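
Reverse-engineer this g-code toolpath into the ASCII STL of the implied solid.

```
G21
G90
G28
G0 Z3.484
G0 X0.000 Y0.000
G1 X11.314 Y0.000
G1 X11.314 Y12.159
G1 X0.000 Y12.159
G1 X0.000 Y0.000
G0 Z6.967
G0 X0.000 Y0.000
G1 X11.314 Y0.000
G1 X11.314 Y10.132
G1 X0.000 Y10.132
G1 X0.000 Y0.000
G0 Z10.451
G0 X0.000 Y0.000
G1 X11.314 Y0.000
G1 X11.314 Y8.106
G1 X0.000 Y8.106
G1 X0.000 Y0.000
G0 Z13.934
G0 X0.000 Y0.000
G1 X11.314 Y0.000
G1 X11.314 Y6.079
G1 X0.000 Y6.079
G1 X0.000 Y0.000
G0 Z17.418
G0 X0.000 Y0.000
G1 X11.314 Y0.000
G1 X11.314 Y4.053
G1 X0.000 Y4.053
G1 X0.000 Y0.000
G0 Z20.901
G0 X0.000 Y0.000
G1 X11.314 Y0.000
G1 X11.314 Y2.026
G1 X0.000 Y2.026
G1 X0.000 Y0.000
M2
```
solid part
  facet normal 0.0000 0.0000 -1.0000
    outer loop
      vertex 11.314 14.185 0.000
      vertex 11.314 0.000 0.000
      vertex 0.000 0.000 0.000
    endloop
  endfacet
  facet normal 0.0000 0.0000 -1.0000
    outer loop
      vertex 0.000 14.185 0.000
      vertex 11.314 14.185 0.000
      vertex 0.000 0.000 0.000
    endloop
  endfacet
  facet normal 0.0000 -1.0000 0.0000
    outer loop
      vertex 0.000 0.000 0.000
      vertex 11.314 0.000 0.000
      vertex 11.314 0.000 24.385
    endloop
  endfacet
  facet normal 0.0000 -1.0000 0.0000
    outer loop
      vertex 0.000 0.000 0.000
      vertex 11.314 0.000 24.385
      vertex 0.000 0.000 24.385
    endloop
  endfacet
  facet normal 0.0000 0.8644 0.5028
    outer loop
      vertex 0.000 0.000 24.385
      vertex 11.314 0.000 24.385
      vertex 11.314 14.185 0.000
    endloop
  endfacet
  facet normal 0.0000 0.8644 0.5028
    outer loop
      vertex 0.000 0.000 24.385
      vertex 11.314 14.185 0.000
      vertex 0.000 14.185 0.000
    endloop
  endfacet
  facet normal -1.0000 0.0000 0.0000
    outer loop
      vertex 0.000 0.000 24.385
      vertex 0.000 14.185 0.000
      vertex 0.000 0.000 0.000
    endloop
  endfacet
  facet normal 1.0000 0.0000 0.0000
    outer loop
      vertex 11.314 0.000 0.000
      vertex 11.314 14.185 0.000
      vertex 11.314 0.000 24.385
    endloop
  endfacet
endsolid part

The G0 Z moves step by Δz≈3.484 mm. The G1 loops shrink linearly with z, so the solid tapers from its base footprint up to z≈24.4. Closing with a flat bottom cap and the tapered top and triangulating gives 8 facets — a wedge (ramp): 11.3 × 14.2 mm base, rising to 24.4 mm along the y=0 edge and sloping linearly to z=0 at y=14.2.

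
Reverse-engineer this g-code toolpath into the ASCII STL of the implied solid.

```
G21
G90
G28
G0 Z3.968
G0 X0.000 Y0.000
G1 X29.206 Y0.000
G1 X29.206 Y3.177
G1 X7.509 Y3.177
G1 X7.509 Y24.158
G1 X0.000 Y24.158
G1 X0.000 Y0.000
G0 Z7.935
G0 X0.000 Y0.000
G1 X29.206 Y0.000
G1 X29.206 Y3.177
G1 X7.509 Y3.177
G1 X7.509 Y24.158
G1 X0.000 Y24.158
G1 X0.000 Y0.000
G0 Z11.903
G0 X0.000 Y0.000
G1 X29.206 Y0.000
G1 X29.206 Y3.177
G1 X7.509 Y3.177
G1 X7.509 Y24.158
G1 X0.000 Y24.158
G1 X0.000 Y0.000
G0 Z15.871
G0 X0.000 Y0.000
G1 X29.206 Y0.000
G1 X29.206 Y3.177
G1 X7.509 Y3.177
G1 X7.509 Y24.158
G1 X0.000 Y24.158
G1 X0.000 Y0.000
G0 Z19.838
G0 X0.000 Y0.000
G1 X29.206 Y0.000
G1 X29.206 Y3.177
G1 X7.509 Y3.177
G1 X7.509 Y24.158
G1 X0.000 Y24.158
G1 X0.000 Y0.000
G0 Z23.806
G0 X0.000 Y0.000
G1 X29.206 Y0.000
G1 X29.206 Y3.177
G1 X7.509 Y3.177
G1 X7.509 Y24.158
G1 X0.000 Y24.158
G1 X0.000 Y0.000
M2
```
solid part
  facet normal 0.0000 0.0000 -1.0000
    outer loop
      vertex 29.206 3.177 0.000
      vertex 29.206 0.000 0.000
      vertex 0.000 0.000 0.000
    endloop
  endfacet
  facet normal 0.0000 0.0000 -1.0000
    outer loop
      vertex 7.509 3.177 0.000
      vertex 29.206 3.177 0.000
      vertex 0.000 0.000 0.000
    endloop
  endfacet
  facet normal 0.0000 0.0000 -1.0000
    outer loop
      vertex 7.509 24.158 0.000
      vertex 7.509 3.177 0.000
      vertex 0.000 0.000 0.000
    endloop
  endfacet
  facet normal 0.0000 0.0000 -1.0000
    outer loop
      vertex 0.000 24.158 0.000
      vertex 7.509 24.158 0.000
      vertex 0.000 0.000 0.000
    endloop
  endfacet
  facet normal 0.0000 0.0000 1.0000
    outer loop
      vertex 0.000 0.000 23.806
      vertex 29.206 0.000 23.806
      vertex 29.206 3.177 23.806
    endloop
  endfacet
  facet normal 0.0000 0.0000 1.0000
    outer loop
      vertex 0.000 0.000 23.806
      vertex 29.206 3.177 23.806
      vertex 7.509 3.177 23.806
    endloop
  endfacet
  facet normal 0.0000 0.0000 1.0000
    outer loop
      vertex 0.000 0.000 23.806
      vertex 7.509 3.177 23.806
      vertex 7.509 24.158 23.806
    endloop
  endfacet
  facet normal 0.0000 0.0000 1.0000
    outer loop
      vertex 0.000 0.000 23.806
      vertex 7.509 24.158 23.806
      vertex 0.000 24.158 23.806
    endloop
  endfacet
  facet normal 0.0000 -1.0000 0.0000
    outer loop
      vertex 0.000 0.000 0.000
      vertex 29.206 0.000 0.000
      vertex 29.206 0.000 23.806
    endloop
  endfacet
  facet normal 0.0000 -1.0000 0.0000
    outer loop
      vertex 0.000 0.000 0.000
      vertex 29.206 0.000 23.806
      vertex 0.000 0.000 23.806
    endloop
  endfacet
  facet normal 1.0000 0.0000 0.0000
    outer loop
      vertex 29.206 0.000 0.000
      vertex 29.206 3.177 0.000
      vertex 29.206 3.177 23.806
    endloop
  endfacet
  facet normal 1.0000 0.0000 0.0000
    outer loop
      vertex 29.206 0.000 0.000
      vertex 29.206 3.177 23.806
      vertex 29.206 0.000 23.806
    endloop
  endfacet
  facet normal 0.0000 1.0000 0.0000
    outer loop
      vertex 29.206 3.177 0.000
      vertex 7.509 3.177 0.000
      vertex 7.509 3.177 23.806
    endloop
  endfacet
  facet normal 0.0000 1.0000 0.0000
    outer loop
      vertex 29.206 3.177 0.000
      vertex 7.509 3.177 23.806
      vertex 29.206 3.177 23.806
    endloop
  endfacet
  facet normal 1.0000 0.0000 0.0000
    outer loop
      vertex 7.509 3.177 0.000
      vertex 7.509 24.158 0.000
      vertex 7.509 24.158 23.806
    endloop
  endfacet
  facet normal 1.0000 0.0000 0.0000
    outer loop
      vertex 7.509 3.177 0.000
      vertex 7.509 24.158 23.806
      vertex 7.509 3.177 23.806
    endloop
  endfacet
  facet normal 0.0000 1.0000 0.0000
    outer loop
      vertex 7.509 24.158 0.000
      vertex 0.000 24.158 0.000
      vertex 0.000 24.158 23.806
    endloop
  endfacet
  facet normal 0.0000 1.0000 0.0000
    outer loop
      vertex 7.509 24.158 0.000
      vertex 0.000 24.158 23.806
      vertex 7.509 24.158 23.806
    endloop
  endfacet
  facet normal -1.0000 0.0000 0.0000
    outer loop
      vertex 0.000 24.158 0.000
      vertex 0.000 0.000 0.000
      vertex 0.000 0.000 23.806
    endloop
  endfacet
  facet normal -1.0000 0.0000 0.0000
    outer loop
      vertex 0.000 24.158 0.000
      vertex 0.000 0.000 23.806
      vertex 0.000 24.158 23.806
    endloop
  endfacet
endsolid part

The G0 Z moves step by Δz≈3.968 mm. Every layer's G1 loop is the same polygon, so the solid is a straight extrusion of it from z=0 to z≈23.8. Closing with flat bottom and top caps and triangulating gives 20 facets — an L-shaped prism: outer 29.2 × 24.2 mm, arm thicknesses ≈ 3.18 mm (horizontal) and 7.51 mm (vertical), extruded 23.8 mm in z.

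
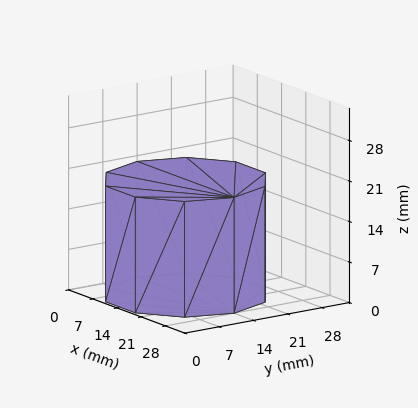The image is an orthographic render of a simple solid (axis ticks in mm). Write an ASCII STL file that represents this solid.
Reading the render: the shape is a regular 10-sided prism (a cylinder approximated with 10 flat sides), circumscribed radius ≈ 14 mm, height ≈ 20 mm (dimensions read to the nearest mm from the axis ticks). For the STL, each face is triangulated and given an outward normal.

solid part
  facet normal 0.0000 0.0000 -1.0000
    outer loop
      vertex 18.3 27.3 0.0
      vertex 25.3 22.2 0.0
      vertex 28.0 14.0 0.0
    endloop
  endfacet
  facet normal 0.0000 0.0000 -1.0000
    outer loop
      vertex 9.7 27.3 0.0
      vertex 18.3 27.3 0.0
      vertex 28.0 14.0 0.0
    endloop
  endfacet
  facet normal 0.0000 0.0000 -1.0000
    outer loop
      vertex 2.7 22.2 0.0
      vertex 9.7 27.3 0.0
      vertex 28.0 14.0 0.0
    endloop
  endfacet
  facet normal 0.0000 0.0000 -1.0000
    outer loop
      vertex 0.0 14.0 0.0
      vertex 2.7 22.2 0.0
      vertex 28.0 14.0 0.0
    endloop
  endfacet
  facet normal 0.0000 0.0000 -1.0000
    outer loop
      vertex 2.7 5.8 0.0
      vertex 0.0 14.0 0.0
      vertex 28.0 14.0 0.0
    endloop
  endfacet
  facet normal 0.0000 0.0000 -1.0000
    outer loop
      vertex 9.7 0.7 0.0
      vertex 2.7 5.8 0.0
      vertex 28.0 14.0 0.0
    endloop
  endfacet
  facet normal 0.0000 0.0000 -1.0000
    outer loop
      vertex 18.3 0.7 0.0
      vertex 9.7 0.7 0.0
      vertex 28.0 14.0 0.0
    endloop
  endfacet
  facet normal 0.0000 0.0000 -1.0000
    outer loop
      vertex 25.3 5.8 0.0
      vertex 18.3 0.7 0.0
      vertex 28.0 14.0 0.0
    endloop
  endfacet
  facet normal 0.0000 0.0000 1.0000
    outer loop
      vertex 28.0 14.0 20.0
      vertex 25.3 22.2 20.0
      vertex 18.3 27.3 20.0
    endloop
  endfacet
  facet normal 0.0000 0.0000 1.0000
    outer loop
      vertex 28.0 14.0 20.0
      vertex 18.3 27.3 20.0
      vertex 9.7 27.3 20.0
    endloop
  endfacet
  facet normal 0.0000 0.0000 1.0000
    outer loop
      vertex 28.0 14.0 20.0
      vertex 9.7 27.3 20.0
      vertex 2.7 22.2 20.0
    endloop
  endfacet
  facet normal 0.0000 0.0000 1.0000
    outer loop
      vertex 28.0 14.0 20.0
      vertex 2.7 22.2 20.0
      vertex 0.0 14.0 20.0
    endloop
  endfacet
  facet normal 0.0000 0.0000 1.0000
    outer loop
      vertex 28.0 14.0 20.0
      vertex 0.0 14.0 20.0
      vertex 2.7 5.8 20.0
    endloop
  endfacet
  facet normal 0.0000 0.0000 1.0000
    outer loop
      vertex 28.0 14.0 20.0
      vertex 2.7 5.8 20.0
      vertex 9.7 0.7 20.0
    endloop
  endfacet
  facet normal 0.0000 0.0000 1.0000
    outer loop
      vertex 28.0 14.0 20.0
      vertex 9.7 0.7 20.0
      vertex 18.3 0.7 20.0
    endloop
  endfacet
  facet normal 0.0000 0.0000 1.0000
    outer loop
      vertex 28.0 14.0 20.0
      vertex 18.3 0.7 20.0
      vertex 25.3 5.8 20.0
    endloop
  endfacet
  facet normal 0.9498 0.3128 0.0000
    outer loop
      vertex 28.0 14.0 0.0
      vertex 25.3 22.2 0.0
      vertex 25.3 22.2 20.0
    endloop
  endfacet
  facet normal 0.9498 0.3128 0.0000
    outer loop
      vertex 28.0 14.0 0.0
      vertex 25.3 22.2 20.0
      vertex 28.0 14.0 20.0
    endloop
  endfacet
  facet normal 0.5889 0.8082 0.0000
    outer loop
      vertex 25.3 22.2 0.0
      vertex 18.3 27.3 0.0
      vertex 18.3 27.3 20.0
    endloop
  endfacet
  facet normal 0.5889 0.8082 0.0000
    outer loop
      vertex 25.3 22.2 0.0
      vertex 18.3 27.3 20.0
      vertex 25.3 22.2 20.0
    endloop
  endfacet
  facet normal 0.0000 1.0000 0.0000
    outer loop
      vertex 18.3 27.3 0.0
      vertex 9.7 27.3 0.0
      vertex 9.7 27.3 20.0
    endloop
  endfacet
  facet normal 0.0000 1.0000 0.0000
    outer loop
      vertex 18.3 27.3 0.0
      vertex 9.7 27.3 20.0
      vertex 18.3 27.3 20.0
    endloop
  endfacet
  facet normal -0.5889 0.8082 0.0000
    outer loop
      vertex 9.7 27.3 0.0
      vertex 2.7 22.2 0.0
      vertex 2.7 22.2 20.0
    endloop
  endfacet
  facet normal -0.5889 0.8082 0.0000
    outer loop
      vertex 9.7 27.3 0.0
      vertex 2.7 22.2 20.0
      vertex 9.7 27.3 20.0
    endloop
  endfacet
  facet normal -0.9498 0.3128 0.0000
    outer loop
      vertex 2.7 22.2 0.0
      vertex 0.0 14.0 0.0
      vertex 0.0 14.0 20.0
    endloop
  endfacet
  facet normal -0.9498 0.3128 0.0000
    outer loop
      vertex 2.7 22.2 0.0
      vertex 0.0 14.0 20.0
      vertex 2.7 22.2 20.0
    endloop
  endfacet
  facet normal -0.9498 -0.3128 0.0000
    outer loop
      vertex 0.0 14.0 0.0
      vertex 2.7 5.8 0.0
      vertex 2.7 5.8 20.0
    endloop
  endfacet
  facet normal -0.9498 -0.3128 0.0000
    outer loop
      vertex 0.0 14.0 0.0
      vertex 2.7 5.8 20.0
      vertex 0.0 14.0 20.0
    endloop
  endfacet
  facet normal -0.5889 -0.8082 0.0000
    outer loop
      vertex 2.7 5.8 0.0
      vertex 9.7 0.7 0.0
      vertex 9.7 0.7 20.0
    endloop
  endfacet
  facet normal -0.5889 -0.8082 0.0000
    outer loop
      vertex 2.7 5.8 0.0
      vertex 9.7 0.7 20.0
      vertex 2.7 5.8 20.0
    endloop
  endfacet
  facet normal 0.0000 -1.0000 0.0000
    outer loop
      vertex 9.7 0.7 0.0
      vertex 18.3 0.7 0.0
      vertex 18.3 0.7 20.0
    endloop
  endfacet
  facet normal 0.0000 -1.0000 0.0000
    outer loop
      vertex 9.7 0.7 0.0
      vertex 18.3 0.7 20.0
      vertex 9.7 0.7 20.0
    endloop
  endfacet
  facet normal 0.5889 -0.8082 0.0000
    outer loop
      vertex 18.3 0.7 0.0
      vertex 25.3 5.8 0.0
      vertex 25.3 5.8 20.0
    endloop
  endfacet
  facet normal 0.5889 -0.8082 0.0000
    outer loop
      vertex 18.3 0.7 0.0
      vertex 25.3 5.8 20.0
      vertex 18.3 0.7 20.0
    endloop
  endfacet
  facet normal 0.9498 -0.3128 0.0000
    outer loop
      vertex 25.3 5.8 0.0
      vertex 28.0 14.0 0.0
      vertex 28.0 14.0 20.0
    endloop
  endfacet
  facet normal 0.9498 -0.3128 0.0000
    outer loop
      vertex 25.3 5.8 0.0
      vertex 28.0 14.0 20.0
      vertex 25.3 5.8 20.0
    endloop
  endfacet
endsolid part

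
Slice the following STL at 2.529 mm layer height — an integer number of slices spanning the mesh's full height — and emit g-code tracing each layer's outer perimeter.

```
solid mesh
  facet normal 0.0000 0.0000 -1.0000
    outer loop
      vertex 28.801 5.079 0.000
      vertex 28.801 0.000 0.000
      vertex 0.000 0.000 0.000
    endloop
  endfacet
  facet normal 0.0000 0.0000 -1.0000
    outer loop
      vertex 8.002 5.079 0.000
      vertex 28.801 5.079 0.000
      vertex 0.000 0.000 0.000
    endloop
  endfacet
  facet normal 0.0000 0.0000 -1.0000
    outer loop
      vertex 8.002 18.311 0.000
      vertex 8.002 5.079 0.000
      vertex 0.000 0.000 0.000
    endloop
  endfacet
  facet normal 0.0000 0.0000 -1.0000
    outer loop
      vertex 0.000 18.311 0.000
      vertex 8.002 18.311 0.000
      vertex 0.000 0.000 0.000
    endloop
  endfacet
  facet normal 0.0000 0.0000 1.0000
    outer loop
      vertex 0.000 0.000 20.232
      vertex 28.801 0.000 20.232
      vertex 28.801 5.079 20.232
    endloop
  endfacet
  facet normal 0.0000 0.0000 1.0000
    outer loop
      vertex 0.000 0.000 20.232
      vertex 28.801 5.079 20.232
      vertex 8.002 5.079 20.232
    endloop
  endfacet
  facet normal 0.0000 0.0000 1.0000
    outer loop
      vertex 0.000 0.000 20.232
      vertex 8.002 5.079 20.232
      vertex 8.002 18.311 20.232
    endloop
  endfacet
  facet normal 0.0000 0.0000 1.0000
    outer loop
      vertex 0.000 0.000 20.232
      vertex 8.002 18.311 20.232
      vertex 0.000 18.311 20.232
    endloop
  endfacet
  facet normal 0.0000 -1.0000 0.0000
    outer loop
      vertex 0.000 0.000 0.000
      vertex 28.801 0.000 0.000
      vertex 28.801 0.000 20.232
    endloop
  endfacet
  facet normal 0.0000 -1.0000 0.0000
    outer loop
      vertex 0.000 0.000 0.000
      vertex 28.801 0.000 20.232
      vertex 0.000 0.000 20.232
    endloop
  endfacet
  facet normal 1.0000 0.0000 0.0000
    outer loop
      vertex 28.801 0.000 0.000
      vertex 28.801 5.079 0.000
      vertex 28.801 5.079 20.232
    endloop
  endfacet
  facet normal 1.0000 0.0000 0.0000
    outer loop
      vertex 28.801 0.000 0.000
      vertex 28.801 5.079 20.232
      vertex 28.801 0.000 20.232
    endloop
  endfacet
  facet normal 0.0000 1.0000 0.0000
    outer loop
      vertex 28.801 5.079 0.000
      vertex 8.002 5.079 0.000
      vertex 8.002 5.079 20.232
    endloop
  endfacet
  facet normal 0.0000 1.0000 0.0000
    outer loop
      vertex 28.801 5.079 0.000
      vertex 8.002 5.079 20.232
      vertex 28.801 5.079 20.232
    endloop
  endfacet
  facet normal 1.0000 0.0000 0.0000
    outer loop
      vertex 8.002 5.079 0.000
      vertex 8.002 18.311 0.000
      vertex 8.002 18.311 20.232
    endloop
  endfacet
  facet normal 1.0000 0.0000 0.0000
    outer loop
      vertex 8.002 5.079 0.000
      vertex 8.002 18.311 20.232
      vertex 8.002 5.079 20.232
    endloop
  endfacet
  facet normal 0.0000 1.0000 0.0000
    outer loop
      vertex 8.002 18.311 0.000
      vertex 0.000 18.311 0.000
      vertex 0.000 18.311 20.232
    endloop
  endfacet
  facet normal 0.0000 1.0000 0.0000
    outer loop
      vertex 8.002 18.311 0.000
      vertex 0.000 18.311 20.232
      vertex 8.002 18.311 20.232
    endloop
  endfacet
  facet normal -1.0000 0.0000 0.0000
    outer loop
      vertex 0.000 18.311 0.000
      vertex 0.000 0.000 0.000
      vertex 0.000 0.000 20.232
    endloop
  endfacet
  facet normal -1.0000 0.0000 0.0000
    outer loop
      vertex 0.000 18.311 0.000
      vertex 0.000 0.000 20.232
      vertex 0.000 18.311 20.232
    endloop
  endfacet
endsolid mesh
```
; perimeter-only toolpath
G21 ; units = mm
G90 ; absolute positioning
G28 ; home
; layer 1
G0 Z2.529
G0 X0.000 Y0.000
G1 X28.801 Y0.000
G1 X28.801 Y5.079
G1 X8.002 Y5.079
G1 X8.002 Y18.311
G1 X0.000 Y18.311
G1 X0.000 Y0.000
; layer 2
G0 Z5.058
G0 X0.000 Y0.000
G1 X28.801 Y0.000
G1 X28.801 Y5.079
G1 X8.002 Y5.079
G1 X8.002 Y18.311
G1 X0.000 Y18.311
G1 X0.000 Y0.000
; layer 3
G0 Z7.587
G0 X0.000 Y0.000
G1 X28.801 Y0.000
G1 X28.801 Y5.079
G1 X8.002 Y5.079
G1 X8.002 Y18.311
G1 X0.000 Y18.311
G1 X0.000 Y0.000
; layer 4
G0 Z10.116
G0 X0.000 Y0.000
G1 X28.801 Y0.000
G1 X28.801 Y5.079
G1 X8.002 Y5.079
G1 X8.002 Y18.311
G1 X0.000 Y18.311
G1 X0.000 Y0.000
; layer 5
G0 Z12.645
G0 X0.000 Y0.000
G1 X28.801 Y0.000
G1 X28.801 Y5.079
G1 X8.002 Y5.079
G1 X8.002 Y18.311
G1 X0.000 Y18.311
G1 X0.000 Y0.000
; layer 6
G0 Z15.174
G0 X0.000 Y0.000
G1 X28.801 Y0.000
G1 X28.801 Y5.079
G1 X8.002 Y5.079
G1 X8.002 Y18.311
G1 X0.000 Y18.311
G1 X0.000 Y0.000
; layer 7
G0 Z17.703
G0 X0.000 Y0.000
G1 X28.801 Y0.000
G1 X28.801 Y5.079
G1 X8.002 Y5.079
G1 X8.002 Y18.311
G1 X0.000 Y18.311
G1 X0.000 Y0.000
; layer 8
G0 Z20.232
G0 X0.000 Y0.000
G1 X28.801 Y0.000
G1 X28.801 Y5.079
G1 X8.002 Y5.079
G1 X8.002 Y18.311
G1 X0.000 Y18.311
G1 X0.000 Y0.000
M2 ; end

The solid is an L-shaped prism: outer 28.8 × 18.3 mm, arm thicknesses ≈ 5.08 mm (horizontal) and 8 mm (vertical), extruded 20.2 mm in z. Slicing at Δz = 2.529 mm — 8 equal slices spanning the solid's height, so layer i sits at z = i·h/8 — gives 8 non-empty perimeters. Each is a 6-segment closed polygon; G0 lifts to the layer z and rapids to the start vertex, then G1 traces the edges.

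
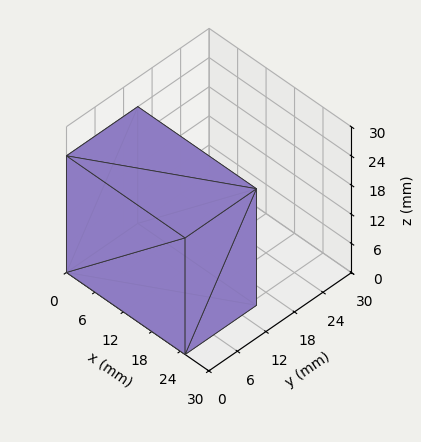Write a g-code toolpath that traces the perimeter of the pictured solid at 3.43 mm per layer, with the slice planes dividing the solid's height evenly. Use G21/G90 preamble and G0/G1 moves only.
Reading the render: the shape is a rectangular box, roughly 25 × 15 mm footprint and 24 mm tall (dimensions read to the nearest mm from the axis ticks). For the g-code, the solid's height is divided into equal slices at the stated Δz and each level perimeter traced with G1 moves after a G0 lift.

; perimeter-only toolpath
G21 ; units = mm
G90 ; absolute positioning
G28 ; home
; layer 1
G0 Z3.43
G0 X0.00 Y0.00
G1 X25.00 Y0.00
G1 X25.00 Y15.00
G1 X0.00 Y15.00
G1 X0.00 Y0.00
; layer 2
G0 Z6.86
G0 X0.00 Y0.00
G1 X25.00 Y0.00
G1 X25.00 Y15.00
G1 X0.00 Y15.00
G1 X0.00 Y0.00
; layer 3
G0 Z10.29
G0 X0.00 Y0.00
G1 X25.00 Y0.00
G1 X25.00 Y15.00
G1 X0.00 Y15.00
G1 X0.00 Y0.00
; layer 4
G0 Z13.71
G0 X0.00 Y0.00
G1 X25.00 Y0.00
G1 X25.00 Y15.00
G1 X0.00 Y15.00
G1 X0.00 Y0.00
; layer 5
G0 Z17.14
G0 X0.00 Y0.00
G1 X25.00 Y0.00
G1 X25.00 Y15.00
G1 X0.00 Y15.00
G1 X0.00 Y0.00
; layer 6
G0 Z20.57
G0 X0.00 Y0.00
G1 X25.00 Y0.00
G1 X25.00 Y15.00
G1 X0.00 Y15.00
G1 X0.00 Y0.00
; layer 7
G0 Z24.00
G0 X0.00 Y0.00
G1 X25.00 Y0.00
G1 X25.00 Y15.00
G1 X0.00 Y15.00
G1 X0.00 Y0.00
M2 ; end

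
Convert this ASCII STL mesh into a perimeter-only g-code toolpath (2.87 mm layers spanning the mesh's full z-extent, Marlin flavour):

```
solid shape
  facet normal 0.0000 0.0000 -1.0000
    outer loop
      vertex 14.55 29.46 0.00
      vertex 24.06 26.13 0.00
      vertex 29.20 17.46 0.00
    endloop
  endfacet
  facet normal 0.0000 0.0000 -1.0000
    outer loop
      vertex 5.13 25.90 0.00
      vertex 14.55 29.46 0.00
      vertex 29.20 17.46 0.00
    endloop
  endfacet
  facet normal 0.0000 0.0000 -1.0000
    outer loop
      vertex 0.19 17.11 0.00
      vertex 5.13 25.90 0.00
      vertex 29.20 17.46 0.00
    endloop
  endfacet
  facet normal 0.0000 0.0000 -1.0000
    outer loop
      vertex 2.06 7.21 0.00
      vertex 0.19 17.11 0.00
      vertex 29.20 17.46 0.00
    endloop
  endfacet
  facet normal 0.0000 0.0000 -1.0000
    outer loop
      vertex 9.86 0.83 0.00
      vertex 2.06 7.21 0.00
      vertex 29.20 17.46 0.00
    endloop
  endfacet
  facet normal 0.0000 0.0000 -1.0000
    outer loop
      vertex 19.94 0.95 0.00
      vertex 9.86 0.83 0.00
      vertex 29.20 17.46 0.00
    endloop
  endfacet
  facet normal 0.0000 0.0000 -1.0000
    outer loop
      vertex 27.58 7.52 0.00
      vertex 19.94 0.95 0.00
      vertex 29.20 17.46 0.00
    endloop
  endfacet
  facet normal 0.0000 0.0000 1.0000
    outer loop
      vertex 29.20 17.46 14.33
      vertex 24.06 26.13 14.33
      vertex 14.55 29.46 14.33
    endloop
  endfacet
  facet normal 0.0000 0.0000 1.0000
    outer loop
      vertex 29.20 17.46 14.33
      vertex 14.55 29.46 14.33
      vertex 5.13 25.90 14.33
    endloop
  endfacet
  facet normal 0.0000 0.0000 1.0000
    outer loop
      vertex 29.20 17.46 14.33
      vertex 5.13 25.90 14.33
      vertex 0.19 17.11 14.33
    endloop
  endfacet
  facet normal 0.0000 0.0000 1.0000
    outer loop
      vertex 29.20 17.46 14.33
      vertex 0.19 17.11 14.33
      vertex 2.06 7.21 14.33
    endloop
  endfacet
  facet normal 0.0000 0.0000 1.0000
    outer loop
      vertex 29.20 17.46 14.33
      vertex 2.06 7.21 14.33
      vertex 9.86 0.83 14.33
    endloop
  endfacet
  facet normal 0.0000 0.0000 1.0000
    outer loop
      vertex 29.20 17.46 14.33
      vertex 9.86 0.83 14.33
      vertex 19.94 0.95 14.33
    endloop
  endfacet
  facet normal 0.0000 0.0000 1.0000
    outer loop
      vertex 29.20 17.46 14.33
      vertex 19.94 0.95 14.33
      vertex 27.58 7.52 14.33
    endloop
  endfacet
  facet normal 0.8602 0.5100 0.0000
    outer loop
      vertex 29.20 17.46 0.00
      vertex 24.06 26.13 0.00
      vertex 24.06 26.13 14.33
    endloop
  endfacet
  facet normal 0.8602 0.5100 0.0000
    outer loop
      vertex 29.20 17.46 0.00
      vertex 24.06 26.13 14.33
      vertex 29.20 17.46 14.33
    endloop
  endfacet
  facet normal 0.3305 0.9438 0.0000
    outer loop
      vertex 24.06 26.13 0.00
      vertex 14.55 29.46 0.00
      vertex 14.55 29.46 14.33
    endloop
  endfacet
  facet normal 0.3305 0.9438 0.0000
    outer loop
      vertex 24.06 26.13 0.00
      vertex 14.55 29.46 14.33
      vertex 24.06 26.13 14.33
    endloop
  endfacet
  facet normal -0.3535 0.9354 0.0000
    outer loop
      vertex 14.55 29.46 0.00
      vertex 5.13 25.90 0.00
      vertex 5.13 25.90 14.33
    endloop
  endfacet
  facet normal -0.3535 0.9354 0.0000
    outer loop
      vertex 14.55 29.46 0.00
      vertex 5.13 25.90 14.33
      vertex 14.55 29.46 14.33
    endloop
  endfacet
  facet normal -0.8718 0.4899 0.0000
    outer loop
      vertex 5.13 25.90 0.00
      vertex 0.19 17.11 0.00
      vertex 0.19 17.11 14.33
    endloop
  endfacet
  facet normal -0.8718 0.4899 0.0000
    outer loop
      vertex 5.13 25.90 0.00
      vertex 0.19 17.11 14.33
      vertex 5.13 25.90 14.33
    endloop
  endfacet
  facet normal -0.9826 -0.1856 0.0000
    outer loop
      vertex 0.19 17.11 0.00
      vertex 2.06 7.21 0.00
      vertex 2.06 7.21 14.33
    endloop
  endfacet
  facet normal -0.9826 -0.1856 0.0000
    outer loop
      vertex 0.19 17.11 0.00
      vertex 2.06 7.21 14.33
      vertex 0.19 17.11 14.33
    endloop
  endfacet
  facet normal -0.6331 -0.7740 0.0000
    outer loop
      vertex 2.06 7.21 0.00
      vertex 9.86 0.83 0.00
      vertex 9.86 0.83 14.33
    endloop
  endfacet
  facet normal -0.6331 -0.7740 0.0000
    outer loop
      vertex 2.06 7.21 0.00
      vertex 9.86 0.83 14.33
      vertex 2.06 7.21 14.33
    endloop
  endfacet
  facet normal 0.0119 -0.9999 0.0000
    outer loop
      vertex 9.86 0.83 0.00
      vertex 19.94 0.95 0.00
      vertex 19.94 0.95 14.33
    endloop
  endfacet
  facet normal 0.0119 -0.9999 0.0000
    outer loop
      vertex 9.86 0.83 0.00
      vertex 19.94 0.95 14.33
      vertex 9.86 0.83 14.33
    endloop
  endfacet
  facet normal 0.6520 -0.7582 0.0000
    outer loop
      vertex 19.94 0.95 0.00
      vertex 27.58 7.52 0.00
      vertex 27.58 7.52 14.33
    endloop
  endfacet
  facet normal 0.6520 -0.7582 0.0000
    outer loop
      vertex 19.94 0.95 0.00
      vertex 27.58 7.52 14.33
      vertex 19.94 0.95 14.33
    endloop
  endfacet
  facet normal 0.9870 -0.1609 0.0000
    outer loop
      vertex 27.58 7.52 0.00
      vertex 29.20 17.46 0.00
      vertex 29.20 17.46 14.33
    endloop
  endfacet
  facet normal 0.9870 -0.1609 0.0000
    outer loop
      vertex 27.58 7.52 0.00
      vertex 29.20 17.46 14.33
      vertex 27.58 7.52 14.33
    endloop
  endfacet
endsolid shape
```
; perimeter-only toolpath
G21 ; units = mm
G90 ; absolute positioning
G28 ; home
; layer 1
G0 Z2.87
G0 X29.20 Y17.46
G1 X24.06 Y26.13
G1 X14.55 Y29.46
G1 X5.13 Y25.90
G1 X0.19 Y17.11
G1 X2.06 Y7.21
G1 X9.86 Y0.83
G1 X19.94 Y0.95
G1 X27.58 Y7.52
G1 X29.20 Y17.46
; layer 2
G0 Z5.73
G0 X29.20 Y17.46
G1 X24.06 Y26.13
G1 X14.55 Y29.46
G1 X5.13 Y25.90
G1 X0.19 Y17.11
G1 X2.06 Y7.21
G1 X9.86 Y0.83
G1 X19.94 Y0.95
G1 X27.58 Y7.52
G1 X29.20 Y17.46
; layer 3
G0 Z8.60
G0 X29.20 Y17.46
G1 X24.06 Y26.13
G1 X14.55 Y29.46
G1 X5.13 Y25.90
G1 X0.19 Y17.11
G1 X2.06 Y7.21
G1 X9.86 Y0.83
G1 X19.94 Y0.95
G1 X27.58 Y7.52
G1 X29.20 Y17.46
; layer 4
G0 Z11.46
G0 X29.20 Y17.46
G1 X24.06 Y26.13
G1 X14.55 Y29.46
G1 X5.13 Y25.90
G1 X0.19 Y17.11
G1 X2.06 Y7.21
G1 X9.86 Y0.83
G1 X19.94 Y0.95
G1 X27.58 Y7.52
G1 X29.20 Y17.46
; layer 5
G0 Z14.33
G0 X29.20 Y17.46
G1 X24.06 Y26.13
G1 X14.55 Y29.46
G1 X5.13 Y25.90
G1 X0.19 Y17.11
G1 X2.06 Y7.21
G1 X9.86 Y0.83
G1 X19.94 Y0.95
G1 X27.58 Y7.52
G1 X29.20 Y17.46
M2 ; end

The solid is a regular 9-sided prism (a cylinder approximated with 9 flat sides), circumscribed radius ≈ 14.7 mm, height ≈ 14.3 mm. Slicing at Δz = 2.87 mm — 5 equal slices spanning the solid's height, so layer i sits at z = i·h/5 — gives 5 non-empty perimeters. Each is a 9-segment closed polygon; G0 lifts to the layer z and rapids to the start vertex, then G1 traces the edges.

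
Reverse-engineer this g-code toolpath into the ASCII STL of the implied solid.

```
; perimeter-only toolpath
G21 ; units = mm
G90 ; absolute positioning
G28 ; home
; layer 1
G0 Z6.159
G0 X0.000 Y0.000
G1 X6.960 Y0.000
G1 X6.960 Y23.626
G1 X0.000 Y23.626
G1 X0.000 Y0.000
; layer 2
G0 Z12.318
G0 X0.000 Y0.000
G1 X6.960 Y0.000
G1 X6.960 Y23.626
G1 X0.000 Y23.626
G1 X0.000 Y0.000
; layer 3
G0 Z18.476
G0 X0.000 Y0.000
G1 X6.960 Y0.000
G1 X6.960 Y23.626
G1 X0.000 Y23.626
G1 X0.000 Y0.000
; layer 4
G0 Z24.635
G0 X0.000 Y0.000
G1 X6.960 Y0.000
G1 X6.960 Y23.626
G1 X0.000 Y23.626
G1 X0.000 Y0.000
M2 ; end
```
solid part
  facet normal 0.0000 0.0000 -1.0000
    outer loop
      vertex 6.960 23.626 0.000
      vertex 6.960 0.000 0.000
      vertex 0.000 0.000 0.000
    endloop
  endfacet
  facet normal 0.0000 0.0000 -1.0000
    outer loop
      vertex 0.000 23.626 0.000
      vertex 6.960 23.626 0.000
      vertex 0.000 0.000 0.000
    endloop
  endfacet
  facet normal 0.0000 0.0000 1.0000
    outer loop
      vertex 0.000 0.000 24.635
      vertex 6.960 0.000 24.635
      vertex 6.960 23.626 24.635
    endloop
  endfacet
  facet normal 0.0000 0.0000 1.0000
    outer loop
      vertex 0.000 0.000 24.635
      vertex 6.960 23.626 24.635
      vertex 0.000 23.626 24.635
    endloop
  endfacet
  facet normal 0.0000 -1.0000 0.0000
    outer loop
      vertex 0.000 0.000 0.000
      vertex 6.960 0.000 0.000
      vertex 6.960 0.000 24.635
    endloop
  endfacet
  facet normal 0.0000 -1.0000 0.0000
    outer loop
      vertex 0.000 0.000 0.000
      vertex 6.960 0.000 24.635
      vertex 0.000 0.000 24.635
    endloop
  endfacet
  facet normal 0.0000 1.0000 0.0000
    outer loop
      vertex 6.960 23.626 24.635
      vertex 6.960 23.626 0.000
      vertex 0.000 23.626 0.000
    endloop
  endfacet
  facet normal 0.0000 1.0000 0.0000
    outer loop
      vertex 0.000 23.626 24.635
      vertex 6.960 23.626 24.635
      vertex 0.000 23.626 0.000
    endloop
  endfacet
  facet normal -1.0000 0.0000 0.0000
    outer loop
      vertex 0.000 23.626 24.635
      vertex 0.000 23.626 0.000
      vertex 0.000 0.000 0.000
    endloop
  endfacet
  facet normal -1.0000 0.0000 0.0000
    outer loop
      vertex 0.000 0.000 24.635
      vertex 0.000 23.626 24.635
      vertex 0.000 0.000 0.000
    endloop
  endfacet
  facet normal 1.0000 0.0000 0.0000
    outer loop
      vertex 6.960 0.000 0.000
      vertex 6.960 23.626 0.000
      vertex 6.960 23.626 24.635
    endloop
  endfacet
  facet normal 1.0000 0.0000 0.0000
    outer loop
      vertex 6.960 0.000 0.000
      vertex 6.960 23.626 24.635
      vertex 6.960 0.000 24.635
    endloop
  endfacet
endsolid part

The G0 Z moves step by Δz≈6.159 mm. Every layer's G1 loop is the same polygon, so the solid is a straight extrusion of it from z=0 to z≈24.6. Closing with flat bottom and top caps and triangulating gives 12 facets — a rectangular box, roughly 6.96 × 23.6 mm footprint and 24.6 mm tall.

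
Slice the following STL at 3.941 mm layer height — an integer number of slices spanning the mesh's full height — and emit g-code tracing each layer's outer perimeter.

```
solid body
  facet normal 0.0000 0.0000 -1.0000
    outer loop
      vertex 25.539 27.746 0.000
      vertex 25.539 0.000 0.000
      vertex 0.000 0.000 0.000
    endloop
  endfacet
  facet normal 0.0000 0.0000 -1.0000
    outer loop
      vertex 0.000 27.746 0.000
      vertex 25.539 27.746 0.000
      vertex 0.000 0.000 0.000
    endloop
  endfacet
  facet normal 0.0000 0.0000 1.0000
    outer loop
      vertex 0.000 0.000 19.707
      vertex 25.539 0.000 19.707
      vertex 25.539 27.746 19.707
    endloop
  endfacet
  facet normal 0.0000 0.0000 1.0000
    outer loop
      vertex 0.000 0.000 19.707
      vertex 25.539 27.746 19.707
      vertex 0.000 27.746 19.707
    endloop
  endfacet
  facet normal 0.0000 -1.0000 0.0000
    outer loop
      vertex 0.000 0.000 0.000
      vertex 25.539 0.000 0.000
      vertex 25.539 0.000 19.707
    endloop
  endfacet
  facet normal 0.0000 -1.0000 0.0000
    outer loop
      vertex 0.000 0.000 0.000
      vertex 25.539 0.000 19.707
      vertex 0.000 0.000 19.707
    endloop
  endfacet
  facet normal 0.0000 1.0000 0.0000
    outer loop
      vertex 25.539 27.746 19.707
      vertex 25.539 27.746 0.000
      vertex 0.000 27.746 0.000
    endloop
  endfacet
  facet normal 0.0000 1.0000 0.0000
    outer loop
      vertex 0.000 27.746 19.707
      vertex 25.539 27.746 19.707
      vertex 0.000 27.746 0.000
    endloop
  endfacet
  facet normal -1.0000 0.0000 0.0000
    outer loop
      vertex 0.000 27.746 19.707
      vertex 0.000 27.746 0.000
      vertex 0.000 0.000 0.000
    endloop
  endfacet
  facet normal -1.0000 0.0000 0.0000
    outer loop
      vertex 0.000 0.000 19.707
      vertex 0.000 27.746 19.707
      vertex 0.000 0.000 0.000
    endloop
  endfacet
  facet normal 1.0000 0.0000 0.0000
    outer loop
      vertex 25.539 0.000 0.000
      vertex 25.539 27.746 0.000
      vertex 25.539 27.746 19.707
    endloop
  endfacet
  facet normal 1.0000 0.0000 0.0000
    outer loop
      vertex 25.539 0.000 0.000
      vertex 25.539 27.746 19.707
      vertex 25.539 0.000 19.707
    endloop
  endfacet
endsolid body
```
; perimeter-only toolpath
G21 ; units = mm
G90 ; absolute positioning
G28 ; home
; layer 1
G0 Z3.941
G0 X0.000 Y0.000
G1 X25.539 Y0.000
G1 X25.539 Y27.746
G1 X0.000 Y27.746
G1 X0.000 Y0.000
; layer 2
G0 Z7.883
G0 X0.000 Y0.000
G1 X25.539 Y0.000
G1 X25.539 Y27.746
G1 X0.000 Y27.746
G1 X0.000 Y0.000
; layer 3
G0 Z11.824
G0 X0.000 Y0.000
G1 X25.539 Y0.000
G1 X25.539 Y27.746
G1 X0.000 Y27.746
G1 X0.000 Y0.000
; layer 4
G0 Z15.766
G0 X0.000 Y0.000
G1 X25.539 Y0.000
G1 X25.539 Y27.746
G1 X0.000 Y27.746
G1 X0.000 Y0.000
; layer 5
G0 Z19.707
G0 X0.000 Y0.000
G1 X25.539 Y0.000
G1 X25.539 Y27.746
G1 X0.000 Y27.746
G1 X0.000 Y0.000
M2 ; end

The solid is a rectangular box, roughly 25.5 × 27.7 mm footprint and 19.7 mm tall. Slicing at Δz = 3.941 mm — 5 equal slices spanning the solid's height, so layer i sits at z = i·h/5 — gives 5 non-empty perimeters. Each is a 4-segment closed polygon; G0 lifts to the layer z and rapids to the start vertex, then G1 traces the edges.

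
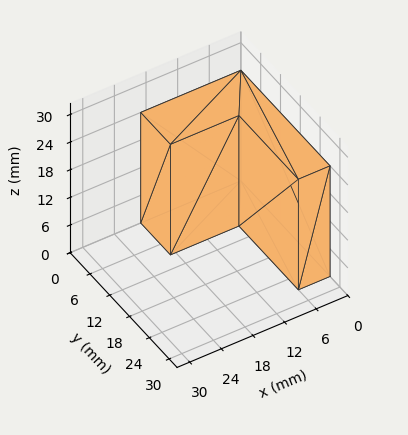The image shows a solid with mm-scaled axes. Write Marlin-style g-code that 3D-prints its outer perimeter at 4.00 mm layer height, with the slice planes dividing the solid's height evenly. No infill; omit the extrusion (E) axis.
Reading the render: the shape is an L-shaped prism: outer 19 × 27 mm, arm thicknesses ≈ 9 mm (horizontal) and 6 mm (vertical), extruded 24 mm in z (dimensions read to the nearest mm from the axis ticks). For the g-code, the solid's height is divided into equal slices at the stated Δz and each level perimeter traced with G1 moves after a G0 lift.

; perimeter-only toolpath
G21 ; units = mm
G90 ; absolute positioning
G28 ; home
; layer 1
G0 Z4.00
G0 X0.00 Y0.00
G1 X19.00 Y0.00
G1 X19.00 Y9.00
G1 X6.00 Y9.00
G1 X6.00 Y27.00
G1 X0.00 Y27.00
G1 X0.00 Y0.00
; layer 2
G0 Z8.00
G0 X0.00 Y0.00
G1 X19.00 Y0.00
G1 X19.00 Y9.00
G1 X6.00 Y9.00
G1 X6.00 Y27.00
G1 X0.00 Y27.00
G1 X0.00 Y0.00
; layer 3
G0 Z12.00
G0 X0.00 Y0.00
G1 X19.00 Y0.00
G1 X19.00 Y9.00
G1 X6.00 Y9.00
G1 X6.00 Y27.00
G1 X0.00 Y27.00
G1 X0.00 Y0.00
; layer 4
G0 Z16.00
G0 X0.00 Y0.00
G1 X19.00 Y0.00
G1 X19.00 Y9.00
G1 X6.00 Y9.00
G1 X6.00 Y27.00
G1 X0.00 Y27.00
G1 X0.00 Y0.00
; layer 5
G0 Z20.00
G0 X0.00 Y0.00
G1 X19.00 Y0.00
G1 X19.00 Y9.00
G1 X6.00 Y9.00
G1 X6.00 Y27.00
G1 X0.00 Y27.00
G1 X0.00 Y0.00
; layer 6
G0 Z24.00
G0 X0.00 Y0.00
G1 X19.00 Y0.00
G1 X19.00 Y9.00
G1 X6.00 Y9.00
G1 X6.00 Y27.00
G1 X0.00 Y27.00
G1 X0.00 Y0.00
M2 ; end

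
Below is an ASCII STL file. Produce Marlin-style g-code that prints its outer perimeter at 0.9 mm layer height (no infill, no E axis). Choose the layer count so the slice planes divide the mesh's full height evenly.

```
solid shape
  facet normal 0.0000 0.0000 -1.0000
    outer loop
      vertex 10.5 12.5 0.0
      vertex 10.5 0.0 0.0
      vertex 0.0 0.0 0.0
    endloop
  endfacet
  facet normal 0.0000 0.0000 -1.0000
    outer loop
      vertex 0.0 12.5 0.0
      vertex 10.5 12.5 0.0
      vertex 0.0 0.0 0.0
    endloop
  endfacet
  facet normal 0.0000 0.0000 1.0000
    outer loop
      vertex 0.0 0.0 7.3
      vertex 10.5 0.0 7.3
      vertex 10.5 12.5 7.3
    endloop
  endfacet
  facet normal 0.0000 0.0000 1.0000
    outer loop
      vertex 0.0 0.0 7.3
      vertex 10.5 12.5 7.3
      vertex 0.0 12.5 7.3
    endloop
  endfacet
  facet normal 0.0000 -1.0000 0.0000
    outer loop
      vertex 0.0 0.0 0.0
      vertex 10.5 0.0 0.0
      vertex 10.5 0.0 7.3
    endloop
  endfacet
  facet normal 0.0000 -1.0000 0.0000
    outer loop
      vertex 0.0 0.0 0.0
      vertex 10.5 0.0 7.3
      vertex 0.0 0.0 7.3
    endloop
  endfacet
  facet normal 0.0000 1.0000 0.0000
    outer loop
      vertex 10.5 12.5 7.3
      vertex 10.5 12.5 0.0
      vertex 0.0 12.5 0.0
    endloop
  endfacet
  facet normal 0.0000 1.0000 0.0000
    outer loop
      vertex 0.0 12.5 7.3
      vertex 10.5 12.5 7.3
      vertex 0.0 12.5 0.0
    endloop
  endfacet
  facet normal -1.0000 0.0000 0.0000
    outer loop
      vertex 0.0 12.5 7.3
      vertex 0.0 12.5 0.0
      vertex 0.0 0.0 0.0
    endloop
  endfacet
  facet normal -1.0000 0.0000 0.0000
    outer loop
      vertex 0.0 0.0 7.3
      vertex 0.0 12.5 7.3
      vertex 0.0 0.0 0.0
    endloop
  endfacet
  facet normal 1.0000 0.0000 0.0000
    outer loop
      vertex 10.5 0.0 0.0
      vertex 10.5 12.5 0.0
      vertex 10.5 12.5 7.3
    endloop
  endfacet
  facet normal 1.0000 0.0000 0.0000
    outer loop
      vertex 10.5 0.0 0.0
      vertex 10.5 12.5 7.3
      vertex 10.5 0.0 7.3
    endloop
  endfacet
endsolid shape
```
; perimeter-only toolpath
G21 ; units = mm
G90 ; absolute positioning
G28 ; home
; layer 1
G0 Z0.9
G0 X0.0 Y0.0
G1 X10.5 Y0.0
G1 X10.5 Y12.5
G1 X0.0 Y12.5
G1 X0.0 Y0.0
; layer 2
G0 Z1.8
G0 X0.0 Y0.0
G1 X10.5 Y0.0
G1 X10.5 Y12.5
G1 X0.0 Y12.5
G1 X0.0 Y0.0
; layer 3
G0 Z2.7
G0 X0.0 Y0.0
G1 X10.5 Y0.0
G1 X10.5 Y12.5
G1 X0.0 Y12.5
G1 X0.0 Y0.0
; layer 4
G0 Z3.6
G0 X0.0 Y0.0
G1 X10.5 Y0.0
G1 X10.5 Y12.5
G1 X0.0 Y12.5
G1 X0.0 Y0.0
; layer 5
G0 Z4.6
G0 X0.0 Y0.0
G1 X10.5 Y0.0
G1 X10.5 Y12.5
G1 X0.0 Y12.5
G1 X0.0 Y0.0
; layer 6
G0 Z5.5
G0 X0.0 Y0.0
G1 X10.5 Y0.0
G1 X10.5 Y12.5
G1 X0.0 Y12.5
G1 X0.0 Y0.0
; layer 7
G0 Z6.4
G0 X0.0 Y0.0
G1 X10.5 Y0.0
G1 X10.5 Y12.5
G1 X0.0 Y12.5
G1 X0.0 Y0.0
; layer 8
G0 Z7.3
G0 X0.0 Y0.0
G1 X10.5 Y0.0
G1 X10.5 Y12.5
G1 X0.0 Y12.5
G1 X0.0 Y0.0
M2 ; end

The solid is a rectangular box, roughly 10.5 × 12.5 mm footprint and 7.3 mm tall. Slicing at Δz = 0.9 mm — 8 equal slices spanning the solid's height, so layer i sits at z = i·h/8 — gives 8 non-empty perimeters. Each is a 4-segment closed polygon; G0 lifts to the layer z and rapids to the start vertex, then G1 traces the edges.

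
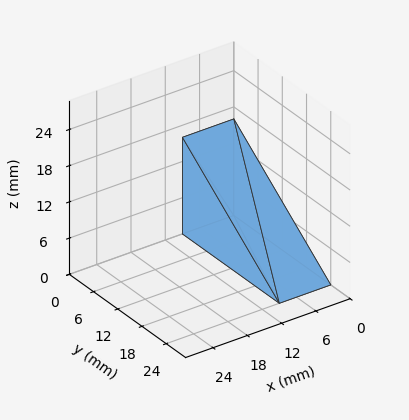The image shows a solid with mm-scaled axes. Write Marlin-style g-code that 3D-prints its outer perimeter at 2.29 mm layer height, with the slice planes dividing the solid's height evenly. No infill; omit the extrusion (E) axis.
Reading the render: the shape is a wedge (ramp): 9 × 24 mm base, rising to 16 mm along the y=0 edge and sloping linearly to z=0 at y=24 (dimensions read to the nearest mm from the axis ticks). For the g-code, the solid's height is divided into equal slices at the stated Δz and each level perimeter traced with G1 moves after a G0 lift.

; perimeter-only toolpath
G21 ; units = mm
G90 ; absolute positioning
G28 ; home
; layer 1
G0 Z2.29
G0 X0.00 Y0.00
G1 X9.00 Y0.00
G1 X9.00 Y20.57
G1 X0.00 Y20.57
G1 X0.00 Y0.00
; layer 2
G0 Z4.57
G0 X0.00 Y0.00
G1 X9.00 Y0.00
G1 X9.00 Y17.14
G1 X0.00 Y17.14
G1 X0.00 Y0.00
; layer 3
G0 Z6.86
G0 X0.00 Y0.00
G1 X9.00 Y0.00
G1 X9.00 Y13.71
G1 X0.00 Y13.71
G1 X0.00 Y0.00
; layer 4
G0 Z9.14
G0 X0.00 Y0.00
G1 X9.00 Y0.00
G1 X9.00 Y10.29
G1 X0.00 Y10.29
G1 X0.00 Y0.00
; layer 5
G0 Z11.43
G0 X0.00 Y0.00
G1 X9.00 Y0.00
G1 X9.00 Y6.86
G1 X0.00 Y6.86
G1 X0.00 Y0.00
; layer 6
G0 Z13.71
G0 X0.00 Y0.00
G1 X9.00 Y0.00
G1 X9.00 Y3.43
G1 X0.00 Y3.43
G1 X0.00 Y0.00
M2 ; end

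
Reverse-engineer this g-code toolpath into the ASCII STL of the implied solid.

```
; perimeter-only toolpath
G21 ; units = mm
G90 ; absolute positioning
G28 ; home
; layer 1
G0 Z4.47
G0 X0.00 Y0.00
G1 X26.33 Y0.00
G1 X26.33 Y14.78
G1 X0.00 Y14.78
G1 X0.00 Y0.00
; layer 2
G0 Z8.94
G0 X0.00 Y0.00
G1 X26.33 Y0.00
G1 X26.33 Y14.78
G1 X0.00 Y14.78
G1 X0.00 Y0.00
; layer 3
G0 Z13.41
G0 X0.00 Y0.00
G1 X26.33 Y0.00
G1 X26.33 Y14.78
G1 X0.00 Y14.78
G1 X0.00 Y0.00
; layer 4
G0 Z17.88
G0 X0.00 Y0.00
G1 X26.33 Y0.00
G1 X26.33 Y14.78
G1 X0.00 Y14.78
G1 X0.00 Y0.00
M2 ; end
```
solid part
  facet normal 0.0000 0.0000 -1.0000
    outer loop
      vertex 26.33 14.78 0.00
      vertex 26.33 0.00 0.00
      vertex 0.00 0.00 0.00
    endloop
  endfacet
  facet normal 0.0000 0.0000 -1.0000
    outer loop
      vertex 0.00 14.78 0.00
      vertex 26.33 14.78 0.00
      vertex 0.00 0.00 0.00
    endloop
  endfacet
  facet normal 0.0000 0.0000 1.0000
    outer loop
      vertex 0.00 0.00 17.88
      vertex 26.33 0.00 17.88
      vertex 26.33 14.78 17.88
    endloop
  endfacet
  facet normal 0.0000 0.0000 1.0000
    outer loop
      vertex 0.00 0.00 17.88
      vertex 26.33 14.78 17.88
      vertex 0.00 14.78 17.88
    endloop
  endfacet
  facet normal 0.0000 -1.0000 0.0000
    outer loop
      vertex 0.00 0.00 0.00
      vertex 26.33 0.00 0.00
      vertex 26.33 0.00 17.88
    endloop
  endfacet
  facet normal 0.0000 -1.0000 0.0000
    outer loop
      vertex 0.00 0.00 0.00
      vertex 26.33 0.00 17.88
      vertex 0.00 0.00 17.88
    endloop
  endfacet
  facet normal 0.0000 1.0000 0.0000
    outer loop
      vertex 26.33 14.78 17.88
      vertex 26.33 14.78 0.00
      vertex 0.00 14.78 0.00
    endloop
  endfacet
  facet normal 0.0000 1.0000 0.0000
    outer loop
      vertex 0.00 14.78 17.88
      vertex 26.33 14.78 17.88
      vertex 0.00 14.78 0.00
    endloop
  endfacet
  facet normal -1.0000 0.0000 0.0000
    outer loop
      vertex 0.00 14.78 17.88
      vertex 0.00 14.78 0.00
      vertex 0.00 0.00 0.00
    endloop
  endfacet
  facet normal -1.0000 0.0000 0.0000
    outer loop
      vertex 0.00 0.00 17.88
      vertex 0.00 14.78 17.88
      vertex 0.00 0.00 0.00
    endloop
  endfacet
  facet normal 1.0000 0.0000 0.0000
    outer loop
      vertex 26.33 0.00 0.00
      vertex 26.33 14.78 0.00
      vertex 26.33 14.78 17.88
    endloop
  endfacet
  facet normal 1.0000 0.0000 0.0000
    outer loop
      vertex 26.33 0.00 0.00
      vertex 26.33 14.78 17.88
      vertex 26.33 0.00 17.88
    endloop
  endfacet
endsolid part

The G0 Z moves step by Δz≈4.47 mm. Every layer's G1 loop is the same polygon, so the solid is a straight extrusion of it from z=0 to z≈17.9. Closing with flat bottom and top caps and triangulating gives 12 facets — a rectangular box, roughly 26.3 × 14.8 mm footprint and 17.9 mm tall.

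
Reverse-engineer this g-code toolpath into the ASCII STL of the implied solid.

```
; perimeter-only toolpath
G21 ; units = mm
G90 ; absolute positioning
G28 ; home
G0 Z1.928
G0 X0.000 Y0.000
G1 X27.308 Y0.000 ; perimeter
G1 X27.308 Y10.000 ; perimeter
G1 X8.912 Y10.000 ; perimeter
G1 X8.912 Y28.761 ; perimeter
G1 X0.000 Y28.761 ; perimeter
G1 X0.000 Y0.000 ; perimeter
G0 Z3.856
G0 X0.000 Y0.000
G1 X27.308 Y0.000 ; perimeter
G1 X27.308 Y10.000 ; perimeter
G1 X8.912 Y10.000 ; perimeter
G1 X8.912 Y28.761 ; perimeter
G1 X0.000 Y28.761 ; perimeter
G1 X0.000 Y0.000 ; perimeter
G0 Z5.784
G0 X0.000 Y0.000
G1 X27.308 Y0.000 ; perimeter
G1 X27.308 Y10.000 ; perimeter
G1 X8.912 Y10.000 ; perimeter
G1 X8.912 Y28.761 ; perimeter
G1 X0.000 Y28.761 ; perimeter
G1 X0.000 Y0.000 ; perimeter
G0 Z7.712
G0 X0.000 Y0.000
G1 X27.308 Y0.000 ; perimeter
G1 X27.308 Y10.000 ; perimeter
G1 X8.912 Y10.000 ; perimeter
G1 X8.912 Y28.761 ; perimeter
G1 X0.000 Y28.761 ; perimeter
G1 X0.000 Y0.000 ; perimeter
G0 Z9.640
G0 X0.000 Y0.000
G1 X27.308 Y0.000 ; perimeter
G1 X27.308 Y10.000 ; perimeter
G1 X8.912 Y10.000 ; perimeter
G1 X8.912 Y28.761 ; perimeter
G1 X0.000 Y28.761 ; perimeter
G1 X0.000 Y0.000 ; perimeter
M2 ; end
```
solid part
  facet normal 0.0000 0.0000 -1.0000
    outer loop
      vertex 27.308 10.000 0.000
      vertex 27.308 0.000 0.000
      vertex 0.000 0.000 0.000
    endloop
  endfacet
  facet normal 0.0000 0.0000 -1.0000
    outer loop
      vertex 8.912 10.000 0.000
      vertex 27.308 10.000 0.000
      vertex 0.000 0.000 0.000
    endloop
  endfacet
  facet normal 0.0000 0.0000 -1.0000
    outer loop
      vertex 8.912 28.761 0.000
      vertex 8.912 10.000 0.000
      vertex 0.000 0.000 0.000
    endloop
  endfacet
  facet normal 0.0000 0.0000 -1.0000
    outer loop
      vertex 0.000 28.761 0.000
      vertex 8.912 28.761 0.000
      vertex 0.000 0.000 0.000
    endloop
  endfacet
  facet normal 0.0000 0.0000 1.0000
    outer loop
      vertex 0.000 0.000 9.640
      vertex 27.308 0.000 9.640
      vertex 27.308 10.000 9.640
    endloop
  endfacet
  facet normal 0.0000 0.0000 1.0000
    outer loop
      vertex 0.000 0.000 9.640
      vertex 27.308 10.000 9.640
      vertex 8.912 10.000 9.640
    endloop
  endfacet
  facet normal 0.0000 0.0000 1.0000
    outer loop
      vertex 0.000 0.000 9.640
      vertex 8.912 10.000 9.640
      vertex 8.912 28.761 9.640
    endloop
  endfacet
  facet normal 0.0000 0.0000 1.0000
    outer loop
      vertex 0.000 0.000 9.640
      vertex 8.912 28.761 9.640
      vertex 0.000 28.761 9.640
    endloop
  endfacet
  facet normal 0.0000 -1.0000 0.0000
    outer loop
      vertex 0.000 0.000 0.000
      vertex 27.308 0.000 0.000
      vertex 27.308 0.000 9.640
    endloop
  endfacet
  facet normal 0.0000 -1.0000 0.0000
    outer loop
      vertex 0.000 0.000 0.000
      vertex 27.308 0.000 9.640
      vertex 0.000 0.000 9.640
    endloop
  endfacet
  facet normal 1.0000 0.0000 0.0000
    outer loop
      vertex 27.308 0.000 0.000
      vertex 27.308 10.000 0.000
      vertex 27.308 10.000 9.640
    endloop
  endfacet
  facet normal 1.0000 0.0000 0.0000
    outer loop
      vertex 27.308 0.000 0.000
      vertex 27.308 10.000 9.640
      vertex 27.308 0.000 9.640
    endloop
  endfacet
  facet normal 0.0000 1.0000 0.0000
    outer loop
      vertex 27.308 10.000 0.000
      vertex 8.912 10.000 0.000
      vertex 8.912 10.000 9.640
    endloop
  endfacet
  facet normal 0.0000 1.0000 0.0000
    outer loop
      vertex 27.308 10.000 0.000
      vertex 8.912 10.000 9.640
      vertex 27.308 10.000 9.640
    endloop
  endfacet
  facet normal 1.0000 0.0000 0.0000
    outer loop
      vertex 8.912 10.000 0.000
      vertex 8.912 28.761 0.000
      vertex 8.912 28.761 9.640
    endloop
  endfacet
  facet normal 1.0000 0.0000 0.0000
    outer loop
      vertex 8.912 10.000 0.000
      vertex 8.912 28.761 9.640
      vertex 8.912 10.000 9.640
    endloop
  endfacet
  facet normal 0.0000 1.0000 0.0000
    outer loop
      vertex 8.912 28.761 0.000
      vertex 0.000 28.761 0.000
      vertex 0.000 28.761 9.640
    endloop
  endfacet
  facet normal 0.0000 1.0000 0.0000
    outer loop
      vertex 8.912 28.761 0.000
      vertex 0.000 28.761 9.640
      vertex 8.912 28.761 9.640
    endloop
  endfacet
  facet normal -1.0000 0.0000 0.0000
    outer loop
      vertex 0.000 28.761 0.000
      vertex 0.000 0.000 0.000
      vertex 0.000 0.000 9.640
    endloop
  endfacet
  facet normal -1.0000 0.0000 0.0000
    outer loop
      vertex 0.000 28.761 0.000
      vertex 0.000 0.000 9.640
      vertex 0.000 28.761 9.640
    endloop
  endfacet
endsolid part

The G0 Z moves step by Δz≈1.928 mm. Every layer's G1 loop is the same polygon, so the solid is a straight extrusion of it from z=0 to z≈9.64. Closing with flat bottom and top caps and triangulating gives 20 facets — an L-shaped prism: outer 27.3 × 28.8 mm, arm thicknesses ≈ 10 mm (horizontal) and 8.91 mm (vertical), extruded 9.64 mm in z.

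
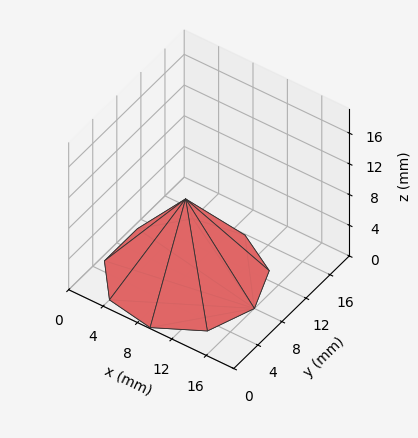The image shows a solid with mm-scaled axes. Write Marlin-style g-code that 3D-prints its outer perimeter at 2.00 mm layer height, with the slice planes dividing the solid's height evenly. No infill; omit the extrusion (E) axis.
Reading the render: the shape is a regular 9-sided pyramid, base circumscribed radius ≈ 8 mm, apex at z ≈ 10 mm (dimensions read to the nearest mm from the axis ticks). For the g-code, the solid's height is divided into equal slices at the stated Δz and each level perimeter traced with G1 moves after a G0 lift.

; perimeter-only toolpath
G21 ; units = mm
G90 ; absolute positioning
G28 ; home
; layer 1
G0 Z2.00
G0 X14.40 Y8.00
G1 X12.90 Y12.11
G1 X9.11 Y14.30
G1 X4.80 Y13.54
G1 X1.98 Y10.19
G1 X1.98 Y5.81
G1 X4.80 Y2.46
G1 X9.11 Y1.70
G1 X12.90 Y3.89
G1 X14.40 Y8.00
; layer 2
G0 Z4.00
G0 X12.80 Y8.00
G1 X11.68 Y11.08
G1 X8.83 Y12.73
G1 X5.60 Y12.16
G1 X3.49 Y9.64
G1 X3.49 Y6.36
G1 X5.60 Y3.84
G1 X8.83 Y3.27
G1 X11.68 Y4.92
G1 X12.80 Y8.00
; layer 3
G0 Z6.00
G0 X11.20 Y8.00
G1 X10.45 Y10.06
G1 X8.56 Y11.15
G1 X6.40 Y10.77
G1 X4.99 Y9.10
G1 X4.99 Y6.90
G1 X6.40 Y5.23
G1 X8.56 Y4.85
G1 X10.45 Y5.94
G1 X11.20 Y8.00
; layer 4
G0 Z8.00
G0 X9.60 Y8.00
G1 X9.23 Y9.03
G1 X8.28 Y9.58
G1 X7.20 Y9.39
G1 X6.50 Y8.55
G1 X6.50 Y7.45
G1 X7.20 Y6.61
G1 X8.28 Y6.42
G1 X9.23 Y6.97
G1 X9.60 Y8.00
M2 ; end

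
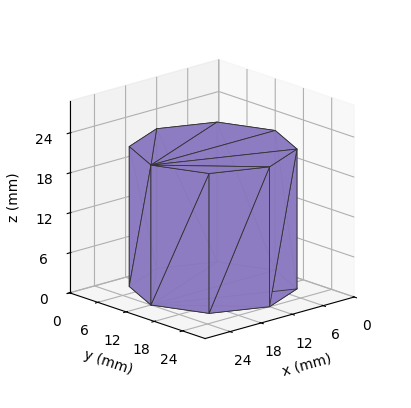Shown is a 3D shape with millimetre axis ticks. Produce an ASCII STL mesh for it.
Reading the render: the shape is a regular 8-sided prism (a cylinder approximated with 8 flat sides), circumscribed radius ≈ 12 mm, height ≈ 21 mm (dimensions read to the nearest mm from the axis ticks). For the STL, each face is triangulated and given an outward normal.

solid part
  facet normal 0.0000 0.0000 -1.0000
    outer loop
      vertex 12.000 24.000 0.000
      vertex 20.485 20.485 0.000
      vertex 24.000 12.000 0.000
    endloop
  endfacet
  facet normal 0.0000 0.0000 -1.0000
    outer loop
      vertex 3.515 20.485 0.000
      vertex 12.000 24.000 0.000
      vertex 24.000 12.000 0.000
    endloop
  endfacet
  facet normal 0.0000 0.0000 -1.0000
    outer loop
      vertex 0.000 12.000 0.000
      vertex 3.515 20.485 0.000
      vertex 24.000 12.000 0.000
    endloop
  endfacet
  facet normal 0.0000 0.0000 -1.0000
    outer loop
      vertex 3.515 3.515 0.000
      vertex 0.000 12.000 0.000
      vertex 24.000 12.000 0.000
    endloop
  endfacet
  facet normal 0.0000 0.0000 -1.0000
    outer loop
      vertex 12.000 0.000 0.000
      vertex 3.515 3.515 0.000
      vertex 24.000 12.000 0.000
    endloop
  endfacet
  facet normal 0.0000 0.0000 -1.0000
    outer loop
      vertex 20.485 3.515 0.000
      vertex 12.000 0.000 0.000
      vertex 24.000 12.000 0.000
    endloop
  endfacet
  facet normal 0.0000 0.0000 1.0000
    outer loop
      vertex 24.000 12.000 21.000
      vertex 20.485 20.485 21.000
      vertex 12.000 24.000 21.000
    endloop
  endfacet
  facet normal 0.0000 0.0000 1.0000
    outer loop
      vertex 24.000 12.000 21.000
      vertex 12.000 24.000 21.000
      vertex 3.515 20.485 21.000
    endloop
  endfacet
  facet normal 0.0000 0.0000 1.0000
    outer loop
      vertex 24.000 12.000 21.000
      vertex 3.515 20.485 21.000
      vertex 0.000 12.000 21.000
    endloop
  endfacet
  facet normal 0.0000 0.0000 1.0000
    outer loop
      vertex 24.000 12.000 21.000
      vertex 0.000 12.000 21.000
      vertex 3.515 3.515 21.000
    endloop
  endfacet
  facet normal 0.0000 0.0000 1.0000
    outer loop
      vertex 24.000 12.000 21.000
      vertex 3.515 3.515 21.000
      vertex 12.000 0.000 21.000
    endloop
  endfacet
  facet normal 0.0000 0.0000 1.0000
    outer loop
      vertex 24.000 12.000 21.000
      vertex 12.000 0.000 21.000
      vertex 20.485 3.515 21.000
    endloop
  endfacet
  facet normal 0.9239 0.3827 0.0000
    outer loop
      vertex 24.000 12.000 0.000
      vertex 20.485 20.485 0.000
      vertex 20.485 20.485 21.000
    endloop
  endfacet
  facet normal 0.9239 0.3827 0.0000
    outer loop
      vertex 24.000 12.000 0.000
      vertex 20.485 20.485 21.000
      vertex 24.000 12.000 21.000
    endloop
  endfacet
  facet normal 0.3827 0.9239 0.0000
    outer loop
      vertex 20.485 20.485 0.000
      vertex 12.000 24.000 0.000
      vertex 12.000 24.000 21.000
    endloop
  endfacet
  facet normal 0.3827 0.9239 0.0000
    outer loop
      vertex 20.485 20.485 0.000
      vertex 12.000 24.000 21.000
      vertex 20.485 20.485 21.000
    endloop
  endfacet
  facet normal -0.3827 0.9239 0.0000
    outer loop
      vertex 12.000 24.000 0.000
      vertex 3.515 20.485 0.000
      vertex 3.515 20.485 21.000
    endloop
  endfacet
  facet normal -0.3827 0.9239 0.0000
    outer loop
      vertex 12.000 24.000 0.000
      vertex 3.515 20.485 21.000
      vertex 12.000 24.000 21.000
    endloop
  endfacet
  facet normal -0.9239 0.3827 0.0000
    outer loop
      vertex 3.515 20.485 0.000
      vertex 0.000 12.000 0.000
      vertex 0.000 12.000 21.000
    endloop
  endfacet
  facet normal -0.9239 0.3827 0.0000
    outer loop
      vertex 3.515 20.485 0.000
      vertex 0.000 12.000 21.000
      vertex 3.515 20.485 21.000
    endloop
  endfacet
  facet normal -0.9239 -0.3827 0.0000
    outer loop
      vertex 0.000 12.000 0.000
      vertex 3.515 3.515 0.000
      vertex 3.515 3.515 21.000
    endloop
  endfacet
  facet normal -0.9239 -0.3827 0.0000
    outer loop
      vertex 0.000 12.000 0.000
      vertex 3.515 3.515 21.000
      vertex 0.000 12.000 21.000
    endloop
  endfacet
  facet normal -0.3827 -0.9239 0.0000
    outer loop
      vertex 3.515 3.515 0.000
      vertex 12.000 0.000 0.000
      vertex 12.000 0.000 21.000
    endloop
  endfacet
  facet normal -0.3827 -0.9239 0.0000
    outer loop
      vertex 3.515 3.515 0.000
      vertex 12.000 0.000 21.000
      vertex 3.515 3.515 21.000
    endloop
  endfacet
  facet normal 0.3827 -0.9239 0.0000
    outer loop
      vertex 12.000 0.000 0.000
      vertex 20.485 3.515 0.000
      vertex 20.485 3.515 21.000
    endloop
  endfacet
  facet normal 0.3827 -0.9239 0.0000
    outer loop
      vertex 12.000 0.000 0.000
      vertex 20.485 3.515 21.000
      vertex 12.000 0.000 21.000
    endloop
  endfacet
  facet normal 0.9239 -0.3827 0.0000
    outer loop
      vertex 20.485 3.515 0.000
      vertex 24.000 12.000 0.000
      vertex 24.000 12.000 21.000
    endloop
  endfacet
  facet normal 0.9239 -0.3827 0.0000
    outer loop
      vertex 20.485 3.515 0.000
      vertex 24.000 12.000 21.000
      vertex 20.485 3.515 21.000
    endloop
  endfacet
endsolid part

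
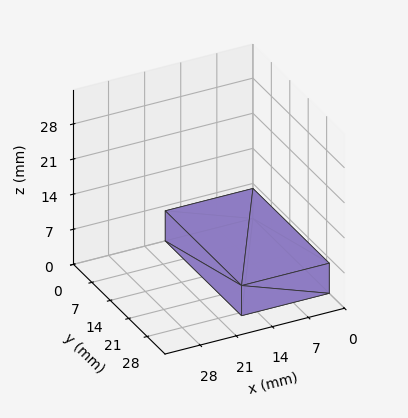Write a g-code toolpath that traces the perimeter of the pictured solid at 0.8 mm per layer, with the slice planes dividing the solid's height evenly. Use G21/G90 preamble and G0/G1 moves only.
Reading the render: the shape is a rectangular box, roughly 17 × 29 mm footprint and 6 mm tall (dimensions read to the nearest mm from the axis ticks). For the g-code, the solid's height is divided into equal slices at the stated Δz and each level perimeter traced with G1 moves after a G0 lift.

; perimeter-only toolpath
G21 ; units = mm
G90 ; absolute positioning
G28 ; home
; layer 1
G0 Z0.8
G0 X0.0 Y0.0
G1 X17.0 Y0.0
G1 X17.0 Y29.0
G1 X0.0 Y29.0
G1 X0.0 Y0.0
; layer 2
G0 Z1.5
G0 X0.0 Y0.0
G1 X17.0 Y0.0
G1 X17.0 Y29.0
G1 X0.0 Y29.0
G1 X0.0 Y0.0
; layer 3
G0 Z2.2
G0 X0.0 Y0.0
G1 X17.0 Y0.0
G1 X17.0 Y29.0
G1 X0.0 Y29.0
G1 X0.0 Y0.0
; layer 4
G0 Z3.0
G0 X0.0 Y0.0
G1 X17.0 Y0.0
G1 X17.0 Y29.0
G1 X0.0 Y29.0
G1 X0.0 Y0.0
; layer 5
G0 Z3.8
G0 X0.0 Y0.0
G1 X17.0 Y0.0
G1 X17.0 Y29.0
G1 X0.0 Y29.0
G1 X0.0 Y0.0
; layer 6
G0 Z4.5
G0 X0.0 Y0.0
G1 X17.0 Y0.0
G1 X17.0 Y29.0
G1 X0.0 Y29.0
G1 X0.0 Y0.0
; layer 7
G0 Z5.2
G0 X0.0 Y0.0
G1 X17.0 Y0.0
G1 X17.0 Y29.0
G1 X0.0 Y29.0
G1 X0.0 Y0.0
; layer 8
G0 Z6.0
G0 X0.0 Y0.0
G1 X17.0 Y0.0
G1 X17.0 Y29.0
G1 X0.0 Y29.0
G1 X0.0 Y0.0
M2 ; end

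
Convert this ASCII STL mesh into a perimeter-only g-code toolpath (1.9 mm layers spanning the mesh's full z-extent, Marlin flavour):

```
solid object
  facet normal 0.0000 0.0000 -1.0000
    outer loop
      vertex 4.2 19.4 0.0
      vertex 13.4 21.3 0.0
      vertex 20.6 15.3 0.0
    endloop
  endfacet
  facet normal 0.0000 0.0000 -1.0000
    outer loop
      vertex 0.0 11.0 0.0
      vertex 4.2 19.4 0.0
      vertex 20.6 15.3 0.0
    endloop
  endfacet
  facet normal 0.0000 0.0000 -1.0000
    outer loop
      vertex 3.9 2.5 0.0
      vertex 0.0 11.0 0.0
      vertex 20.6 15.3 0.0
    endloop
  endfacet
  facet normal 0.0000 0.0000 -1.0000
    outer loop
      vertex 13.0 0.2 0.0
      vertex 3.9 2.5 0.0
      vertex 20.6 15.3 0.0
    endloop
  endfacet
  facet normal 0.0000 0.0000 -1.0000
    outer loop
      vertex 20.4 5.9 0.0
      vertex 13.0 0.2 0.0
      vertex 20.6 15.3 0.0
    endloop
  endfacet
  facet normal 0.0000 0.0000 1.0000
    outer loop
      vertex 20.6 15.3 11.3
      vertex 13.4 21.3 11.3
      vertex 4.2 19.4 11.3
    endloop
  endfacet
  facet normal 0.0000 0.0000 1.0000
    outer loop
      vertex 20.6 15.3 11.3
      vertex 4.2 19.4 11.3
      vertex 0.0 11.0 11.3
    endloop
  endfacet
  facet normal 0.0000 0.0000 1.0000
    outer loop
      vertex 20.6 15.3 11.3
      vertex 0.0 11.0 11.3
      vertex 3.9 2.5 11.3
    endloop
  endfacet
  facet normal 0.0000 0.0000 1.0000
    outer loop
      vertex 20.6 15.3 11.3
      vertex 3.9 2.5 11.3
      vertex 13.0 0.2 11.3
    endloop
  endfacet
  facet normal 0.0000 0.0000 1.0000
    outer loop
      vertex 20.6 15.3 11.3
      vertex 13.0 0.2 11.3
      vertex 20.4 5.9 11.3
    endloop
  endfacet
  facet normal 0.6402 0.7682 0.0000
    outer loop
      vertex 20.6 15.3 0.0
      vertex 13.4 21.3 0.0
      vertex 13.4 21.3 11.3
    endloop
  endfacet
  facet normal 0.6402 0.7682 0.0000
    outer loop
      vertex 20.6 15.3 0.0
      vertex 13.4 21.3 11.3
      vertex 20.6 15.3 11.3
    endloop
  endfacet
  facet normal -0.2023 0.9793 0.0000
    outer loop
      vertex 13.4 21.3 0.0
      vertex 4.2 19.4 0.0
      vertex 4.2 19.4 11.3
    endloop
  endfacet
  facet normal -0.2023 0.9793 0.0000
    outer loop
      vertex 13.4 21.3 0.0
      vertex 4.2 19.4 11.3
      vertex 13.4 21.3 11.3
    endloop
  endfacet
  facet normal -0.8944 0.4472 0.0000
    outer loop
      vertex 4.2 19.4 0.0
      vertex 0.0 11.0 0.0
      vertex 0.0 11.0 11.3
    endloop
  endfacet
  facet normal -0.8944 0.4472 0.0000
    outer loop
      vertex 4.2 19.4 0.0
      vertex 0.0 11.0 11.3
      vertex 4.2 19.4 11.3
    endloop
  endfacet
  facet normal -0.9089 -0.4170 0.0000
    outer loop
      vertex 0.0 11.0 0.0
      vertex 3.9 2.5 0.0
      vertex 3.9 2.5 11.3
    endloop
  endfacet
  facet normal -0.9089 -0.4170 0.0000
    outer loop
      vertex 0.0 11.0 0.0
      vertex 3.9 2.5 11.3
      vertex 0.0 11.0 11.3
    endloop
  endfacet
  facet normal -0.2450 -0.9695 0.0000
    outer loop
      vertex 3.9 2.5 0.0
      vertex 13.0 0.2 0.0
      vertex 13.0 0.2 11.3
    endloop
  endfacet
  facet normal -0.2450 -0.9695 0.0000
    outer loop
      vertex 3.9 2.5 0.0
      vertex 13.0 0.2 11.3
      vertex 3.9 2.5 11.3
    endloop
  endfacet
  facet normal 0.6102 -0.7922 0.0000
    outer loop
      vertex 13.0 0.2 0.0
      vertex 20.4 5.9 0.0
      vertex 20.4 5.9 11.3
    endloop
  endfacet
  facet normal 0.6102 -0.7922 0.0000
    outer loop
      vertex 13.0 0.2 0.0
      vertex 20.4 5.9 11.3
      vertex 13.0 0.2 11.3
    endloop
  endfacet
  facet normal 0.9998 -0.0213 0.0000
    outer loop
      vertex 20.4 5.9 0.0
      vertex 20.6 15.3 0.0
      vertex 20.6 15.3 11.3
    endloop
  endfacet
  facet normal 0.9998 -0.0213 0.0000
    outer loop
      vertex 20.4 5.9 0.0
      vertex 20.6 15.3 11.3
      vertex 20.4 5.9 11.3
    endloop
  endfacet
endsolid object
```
; perimeter-only toolpath
G21 ; units = mm
G90 ; absolute positioning
G28 ; home
; layer 1
G0 Z1.9
G0 X20.6 Y15.3
G1 X13.4 Y21.3
G1 X4.2 Y19.4
G1 X0.0 Y11.0
G1 X3.9 Y2.5
G1 X13.0 Y0.2
G1 X20.4 Y5.9
G1 X20.6 Y15.3
; layer 2
G0 Z3.8
G0 X20.6 Y15.3
G1 X13.4 Y21.3
G1 X4.2 Y19.4
G1 X0.0 Y11.0
G1 X3.9 Y2.5
G1 X13.0 Y0.2
G1 X20.4 Y5.9
G1 X20.6 Y15.3
; layer 3
G0 Z5.7
G0 X20.6 Y15.3
G1 X13.4 Y21.3
G1 X4.2 Y19.4
G1 X0.0 Y11.0
G1 X3.9 Y2.5
G1 X13.0 Y0.2
G1 X20.4 Y5.9
G1 X20.6 Y15.3
; layer 4
G0 Z7.5
G0 X20.6 Y15.3
G1 X13.4 Y21.3
G1 X4.2 Y19.4
G1 X0.0 Y11.0
G1 X3.9 Y2.5
G1 X13.0 Y0.2
G1 X20.4 Y5.9
G1 X20.6 Y15.3
; layer 5
G0 Z9.4
G0 X20.6 Y15.3
G1 X13.4 Y21.3
G1 X4.2 Y19.4
G1 X0.0 Y11.0
G1 X3.9 Y2.5
G1 X13.0 Y0.2
G1 X20.4 Y5.9
G1 X20.6 Y15.3
; layer 6
G0 Z11.3
G0 X20.6 Y15.3
G1 X13.4 Y21.3
G1 X4.2 Y19.4
G1 X0.0 Y11.0
G1 X3.9 Y2.5
G1 X13.0 Y0.2
G1 X20.4 Y5.9
G1 X20.6 Y15.3
M2 ; end

The solid is a regular 7-sided prism (a cylinder approximated with 7 flat sides), circumscribed radius ≈ 10.8 mm, height ≈ 11.3 mm. Slicing at Δz = 1.9 mm — 6 equal slices spanning the solid's height, so layer i sits at z = i·h/6 — gives 6 non-empty perimeters. Each is a 7-segment closed polygon; G0 lifts to the layer z and rapids to the start vertex, then G1 traces the edges.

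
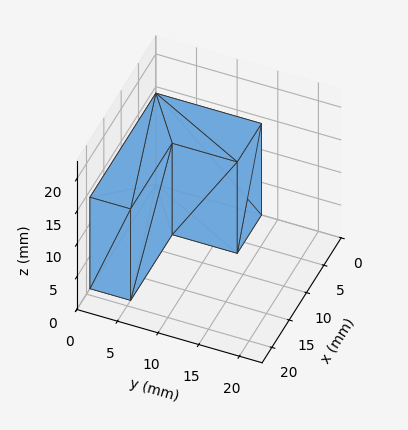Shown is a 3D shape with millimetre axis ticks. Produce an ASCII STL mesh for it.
Reading the render: the shape is an L-shaped prism: outer 19 × 13 mm, arm thicknesses ≈ 5 mm (horizontal) and 7 mm (vertical), extruded 14 mm in z (dimensions read to the nearest mm from the axis ticks). For the STL, each face is triangulated and given an outward normal.

solid part
  facet normal 0.0000 0.0000 -1.0000
    outer loop
      vertex 19.00 5.00 0.00
      vertex 19.00 0.00 0.00
      vertex 0.00 0.00 0.00
    endloop
  endfacet
  facet normal 0.0000 0.0000 -1.0000
    outer loop
      vertex 7.00 5.00 0.00
      vertex 19.00 5.00 0.00
      vertex 0.00 0.00 0.00
    endloop
  endfacet
  facet normal 0.0000 0.0000 -1.0000
    outer loop
      vertex 7.00 13.00 0.00
      vertex 7.00 5.00 0.00
      vertex 0.00 0.00 0.00
    endloop
  endfacet
  facet normal 0.0000 0.0000 -1.0000
    outer loop
      vertex 0.00 13.00 0.00
      vertex 7.00 13.00 0.00
      vertex 0.00 0.00 0.00
    endloop
  endfacet
  facet normal 0.0000 0.0000 1.0000
    outer loop
      vertex 0.00 0.00 14.00
      vertex 19.00 0.00 14.00
      vertex 19.00 5.00 14.00
    endloop
  endfacet
  facet normal 0.0000 0.0000 1.0000
    outer loop
      vertex 0.00 0.00 14.00
      vertex 19.00 5.00 14.00
      vertex 7.00 5.00 14.00
    endloop
  endfacet
  facet normal 0.0000 0.0000 1.0000
    outer loop
      vertex 0.00 0.00 14.00
      vertex 7.00 5.00 14.00
      vertex 7.00 13.00 14.00
    endloop
  endfacet
  facet normal 0.0000 0.0000 1.0000
    outer loop
      vertex 0.00 0.00 14.00
      vertex 7.00 13.00 14.00
      vertex 0.00 13.00 14.00
    endloop
  endfacet
  facet normal 0.0000 -1.0000 0.0000
    outer loop
      vertex 0.00 0.00 0.00
      vertex 19.00 0.00 0.00
      vertex 19.00 0.00 14.00
    endloop
  endfacet
  facet normal 0.0000 -1.0000 0.0000
    outer loop
      vertex 0.00 0.00 0.00
      vertex 19.00 0.00 14.00
      vertex 0.00 0.00 14.00
    endloop
  endfacet
  facet normal 1.0000 0.0000 0.0000
    outer loop
      vertex 19.00 0.00 0.00
      vertex 19.00 5.00 0.00
      vertex 19.00 5.00 14.00
    endloop
  endfacet
  facet normal 1.0000 0.0000 0.0000
    outer loop
      vertex 19.00 0.00 0.00
      vertex 19.00 5.00 14.00
      vertex 19.00 0.00 14.00
    endloop
  endfacet
  facet normal 0.0000 1.0000 0.0000
    outer loop
      vertex 19.00 5.00 0.00
      vertex 7.00 5.00 0.00
      vertex 7.00 5.00 14.00
    endloop
  endfacet
  facet normal 0.0000 1.0000 0.0000
    outer loop
      vertex 19.00 5.00 0.00
      vertex 7.00 5.00 14.00
      vertex 19.00 5.00 14.00
    endloop
  endfacet
  facet normal 1.0000 0.0000 0.0000
    outer loop
      vertex 7.00 5.00 0.00
      vertex 7.00 13.00 0.00
      vertex 7.00 13.00 14.00
    endloop
  endfacet
  facet normal 1.0000 0.0000 0.0000
    outer loop
      vertex 7.00 5.00 0.00
      vertex 7.00 13.00 14.00
      vertex 7.00 5.00 14.00
    endloop
  endfacet
  facet normal 0.0000 1.0000 0.0000
    outer loop
      vertex 7.00 13.00 0.00
      vertex 0.00 13.00 0.00
      vertex 0.00 13.00 14.00
    endloop
  endfacet
  facet normal 0.0000 1.0000 0.0000
    outer loop
      vertex 7.00 13.00 0.00
      vertex 0.00 13.00 14.00
      vertex 7.00 13.00 14.00
    endloop
  endfacet
  facet normal -1.0000 0.0000 0.0000
    outer loop
      vertex 0.00 13.00 0.00
      vertex 0.00 0.00 0.00
      vertex 0.00 0.00 14.00
    endloop
  endfacet
  facet normal -1.0000 0.0000 0.0000
    outer loop
      vertex 0.00 13.00 0.00
      vertex 0.00 0.00 14.00
      vertex 0.00 13.00 14.00
    endloop
  endfacet
endsolid part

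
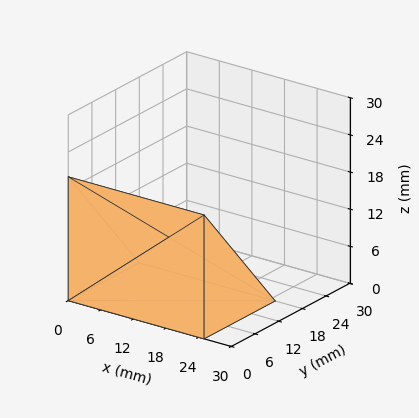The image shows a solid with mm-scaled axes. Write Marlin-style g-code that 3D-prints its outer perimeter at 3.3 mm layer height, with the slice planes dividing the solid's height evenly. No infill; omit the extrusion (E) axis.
Reading the render: the shape is a wedge (ramp): 25 × 18 mm base, rising to 20 mm along the y=0 edge and sloping linearly to z=0 at y=18 (dimensions read to the nearest mm from the axis ticks). For the g-code, the solid's height is divided into equal slices at the stated Δz and each level perimeter traced with G1 moves after a G0 lift.

; perimeter-only toolpath
G21 ; units = mm
G90 ; absolute positioning
G28 ; home
; layer 1
G0 Z3.3
G0 X0.0 Y0.0
G1 X25.0 Y0.0
G1 X25.0 Y15.0
G1 X0.0 Y15.0
G1 X0.0 Y0.0
; layer 2
G0 Z6.7
G0 X0.0 Y0.0
G1 X25.0 Y0.0
G1 X25.0 Y12.0
G1 X0.0 Y12.0
G1 X0.0 Y0.0
; layer 3
G0 Z10.0
G0 X0.0 Y0.0
G1 X25.0 Y0.0
G1 X25.0 Y9.0
G1 X0.0 Y9.0
G1 X0.0 Y0.0
; layer 4
G0 Z13.3
G0 X0.0 Y0.0
G1 X25.0 Y0.0
G1 X25.0 Y6.0
G1 X0.0 Y6.0
G1 X0.0 Y0.0
; layer 5
G0 Z16.7
G0 X0.0 Y0.0
G1 X25.0 Y0.0
G1 X25.0 Y3.0
G1 X0.0 Y3.0
G1 X0.0 Y0.0
M2 ; end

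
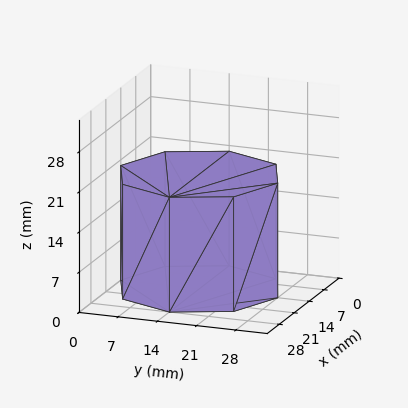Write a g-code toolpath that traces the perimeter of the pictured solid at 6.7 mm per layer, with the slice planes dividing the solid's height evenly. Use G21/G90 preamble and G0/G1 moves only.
Reading the render: the shape is a regular 8-sided prism (a cylinder approximated with 8 flat sides), circumscribed radius ≈ 14 mm, height ≈ 20 mm (dimensions read to the nearest mm from the axis ticks). For the g-code, the solid's height is divided into equal slices at the stated Δz and each level perimeter traced with G1 moves after a G0 lift.

; perimeter-only toolpath
G21 ; units = mm
G90 ; absolute positioning
G28 ; home
; layer 1
G0 Z6.7
G0 X28.0 Y14.0
G1 X23.9 Y23.9
G1 X14.0 Y28.0
G1 X4.1 Y23.9
G1 X0.0 Y14.0
G1 X4.1 Y4.1
G1 X14.0 Y0.0
G1 X23.9 Y4.1
G1 X28.0 Y14.0
; layer 2
G0 Z13.3
G0 X28.0 Y14.0
G1 X23.9 Y23.9
G1 X14.0 Y28.0
G1 X4.1 Y23.9
G1 X0.0 Y14.0
G1 X4.1 Y4.1
G1 X14.0 Y0.0
G1 X23.9 Y4.1
G1 X28.0 Y14.0
; layer 3
G0 Z20.0
G0 X28.0 Y14.0
G1 X23.9 Y23.9
G1 X14.0 Y28.0
G1 X4.1 Y23.9
G1 X0.0 Y14.0
G1 X4.1 Y4.1
G1 X14.0 Y0.0
G1 X23.9 Y4.1
G1 X28.0 Y14.0
M2 ; end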